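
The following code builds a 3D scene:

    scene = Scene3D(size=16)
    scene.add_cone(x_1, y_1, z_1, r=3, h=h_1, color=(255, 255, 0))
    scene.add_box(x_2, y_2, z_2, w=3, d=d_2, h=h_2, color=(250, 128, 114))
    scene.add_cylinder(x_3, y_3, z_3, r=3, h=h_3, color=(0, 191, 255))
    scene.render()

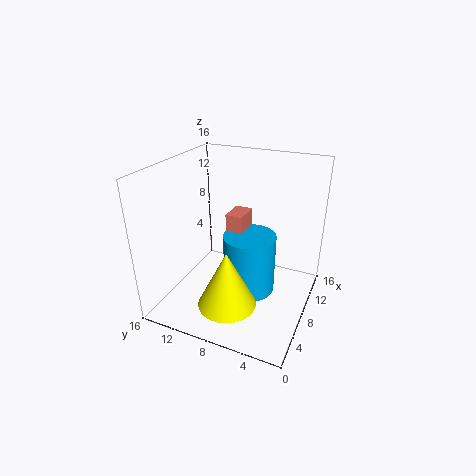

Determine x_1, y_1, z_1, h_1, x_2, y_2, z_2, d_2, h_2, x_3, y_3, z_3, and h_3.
x_1 = 3
y_1 = 7
z_1 = 3
h_1 = 6
x_2 = 9
y_2 = 8
z_2 = 6
d_2 = 2
h_2 = 4
x_3 = 9
y_3 = 7
z_3 = 1
h_3 = 7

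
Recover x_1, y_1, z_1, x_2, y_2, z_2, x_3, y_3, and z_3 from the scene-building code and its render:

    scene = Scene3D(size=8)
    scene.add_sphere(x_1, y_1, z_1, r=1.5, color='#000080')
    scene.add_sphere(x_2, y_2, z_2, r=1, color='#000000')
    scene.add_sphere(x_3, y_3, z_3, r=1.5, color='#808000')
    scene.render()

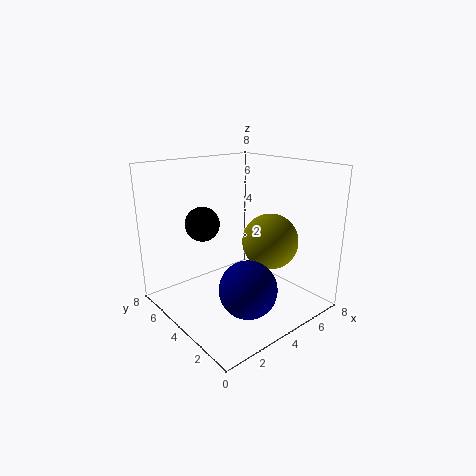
x_1 = 3
y_1 = 2
z_1 = 2
x_2 = 3
y_2 = 6
z_2 = 4.5
x_3 = 5
y_3 = 2.5
z_3 = 4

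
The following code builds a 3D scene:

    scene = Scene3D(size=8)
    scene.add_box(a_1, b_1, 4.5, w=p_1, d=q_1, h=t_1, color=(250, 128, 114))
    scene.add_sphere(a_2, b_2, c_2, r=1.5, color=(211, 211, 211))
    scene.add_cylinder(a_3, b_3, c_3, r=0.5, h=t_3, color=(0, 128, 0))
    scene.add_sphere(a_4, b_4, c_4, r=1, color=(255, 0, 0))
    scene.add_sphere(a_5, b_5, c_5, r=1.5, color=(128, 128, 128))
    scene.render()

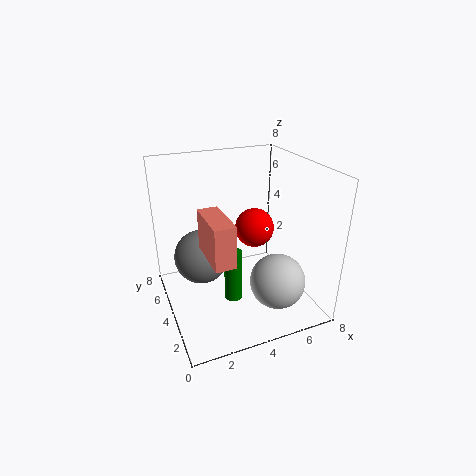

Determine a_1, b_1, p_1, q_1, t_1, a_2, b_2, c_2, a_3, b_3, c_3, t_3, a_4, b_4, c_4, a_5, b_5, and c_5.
a_1 = 1.5; b_1 = 0.5; p_1 = 1; q_1 = 2.5; t_1 = 2; a_2 = 5.5; b_2 = 2; c_2 = 2; a_3 = 3.5; b_3 = 3.5; c_3 = 0.5; t_3 = 3; a_4 = 4.5; b_4 = 3; c_4 = 5; a_5 = 2; b_5 = 4.5; c_5 = 3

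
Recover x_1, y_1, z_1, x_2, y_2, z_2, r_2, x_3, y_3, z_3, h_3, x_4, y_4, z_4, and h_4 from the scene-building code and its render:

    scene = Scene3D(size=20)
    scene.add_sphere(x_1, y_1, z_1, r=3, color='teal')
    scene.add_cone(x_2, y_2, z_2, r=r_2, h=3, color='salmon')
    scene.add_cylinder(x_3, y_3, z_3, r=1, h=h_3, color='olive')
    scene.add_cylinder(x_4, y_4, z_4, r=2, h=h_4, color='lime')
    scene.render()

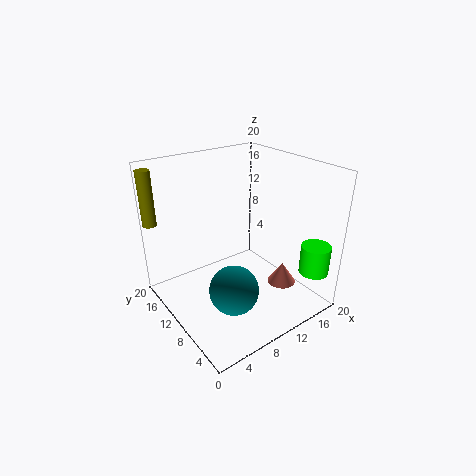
x_1 = 5; y_1 = 4; z_1 = 7; x_2 = 15; y_2 = 6; z_2 = 3; r_2 = 2; x_3 = 1; y_3 = 19; z_3 = 11; h_3 = 8; x_4 = 17; y_4 = 2; z_4 = 6; h_4 = 4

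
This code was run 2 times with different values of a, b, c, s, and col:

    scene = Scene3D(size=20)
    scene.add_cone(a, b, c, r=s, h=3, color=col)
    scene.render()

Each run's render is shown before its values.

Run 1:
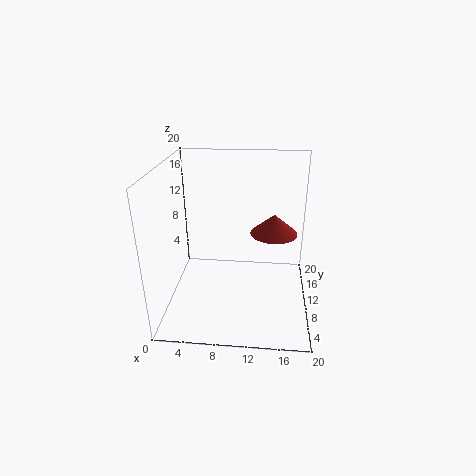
a = 15; b = 14; c = 9; s = 3.5; col = 'brown'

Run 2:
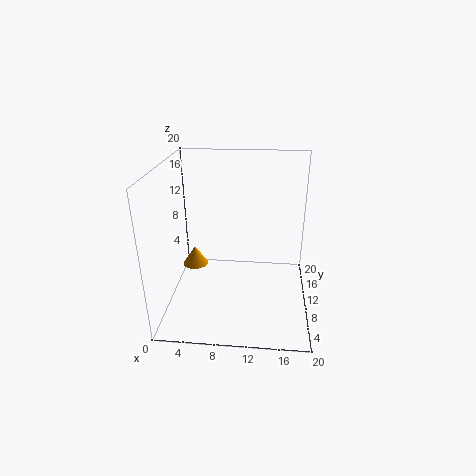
a = 2.5; b = 15; c = 2.5; s = 2; col = 'orange'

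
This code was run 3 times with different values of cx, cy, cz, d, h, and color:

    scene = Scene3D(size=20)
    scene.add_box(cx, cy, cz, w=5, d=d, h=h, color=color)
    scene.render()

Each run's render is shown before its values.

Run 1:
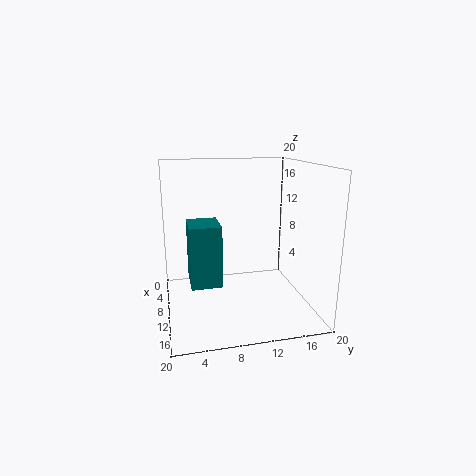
cx = 9.5; cy = 3; cz = 5; d = 4; h = 8; color = 'teal'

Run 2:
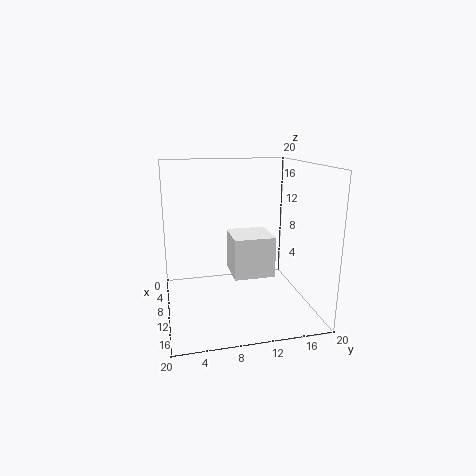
cx = 12; cy = 8; cz = 7; d = 5; h = 5; color = 'white'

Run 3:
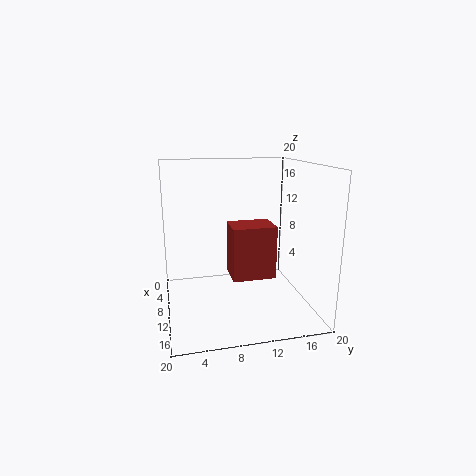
cx = 4.5; cy = 9.5; cz = 3; d = 6.5; h = 8; color = 'brown'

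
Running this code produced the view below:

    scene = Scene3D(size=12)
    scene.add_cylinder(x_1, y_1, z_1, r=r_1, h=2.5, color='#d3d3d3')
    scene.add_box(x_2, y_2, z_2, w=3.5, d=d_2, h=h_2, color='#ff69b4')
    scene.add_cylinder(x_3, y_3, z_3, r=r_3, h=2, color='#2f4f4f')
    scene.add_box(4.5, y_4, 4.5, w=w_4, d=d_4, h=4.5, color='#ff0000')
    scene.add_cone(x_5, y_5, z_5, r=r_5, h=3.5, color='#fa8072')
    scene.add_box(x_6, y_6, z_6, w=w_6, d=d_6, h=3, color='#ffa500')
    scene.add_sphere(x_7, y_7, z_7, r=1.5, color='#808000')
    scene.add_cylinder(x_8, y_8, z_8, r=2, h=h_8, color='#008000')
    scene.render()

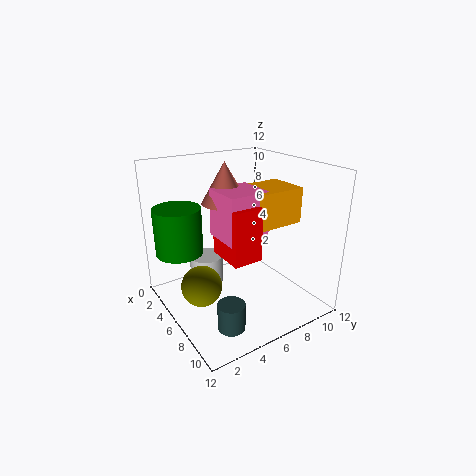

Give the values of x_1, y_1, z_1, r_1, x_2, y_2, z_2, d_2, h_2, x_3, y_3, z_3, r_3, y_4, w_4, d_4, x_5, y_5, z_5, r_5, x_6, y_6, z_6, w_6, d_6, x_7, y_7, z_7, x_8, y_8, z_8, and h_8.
x_1 = 3; y_1 = 4.5; z_1 = 1; r_1 = 1.5; x_2 = 4; y_2 = 4.5; z_2 = 6; d_2 = 3.5; h_2 = 4; x_3 = 10.5; y_3 = 2.5; z_3 = 1.5; r_3 = 1; y_4 = 4.5; w_4 = 3.5; d_4 = 2.5; x_5 = 4; y_5 = 6; z_5 = 8.5; r_5 = 2; x_6 = 4.5; y_6 = 7; z_6 = 7; w_6 = 3.5; d_6 = 4; x_7 = 8; y_7 = 1.5; z_7 = 4; x_8 = 3; y_8 = 2; z_8 = 4.5; h_8 = 4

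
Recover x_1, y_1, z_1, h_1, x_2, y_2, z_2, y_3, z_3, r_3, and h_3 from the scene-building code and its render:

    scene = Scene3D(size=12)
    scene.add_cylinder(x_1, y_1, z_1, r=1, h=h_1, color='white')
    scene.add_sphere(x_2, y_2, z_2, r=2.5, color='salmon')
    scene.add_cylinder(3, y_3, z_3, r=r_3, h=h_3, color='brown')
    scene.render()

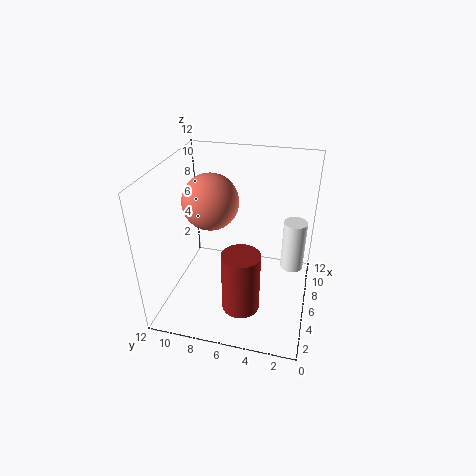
x_1 = 8; y_1 = 1.5; z_1 = 2.5; h_1 = 4.5; x_2 = 8; y_2 = 9; z_2 = 8; y_3 = 5; z_3 = 1.5; r_3 = 1.5; h_3 = 5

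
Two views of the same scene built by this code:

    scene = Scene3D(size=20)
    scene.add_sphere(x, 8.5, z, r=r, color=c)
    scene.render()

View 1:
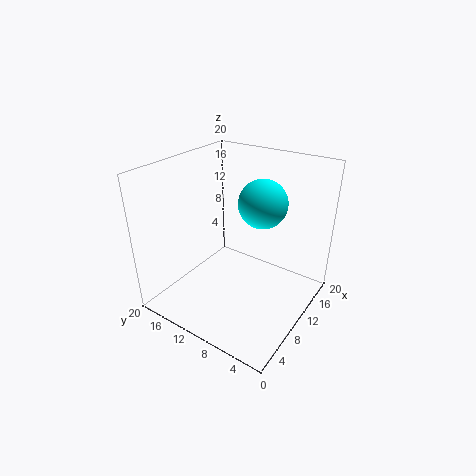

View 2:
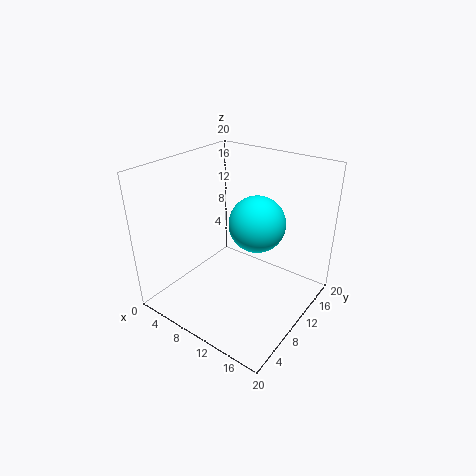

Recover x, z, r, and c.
x = 14; z = 14; r = 3.5; c = 'cyan'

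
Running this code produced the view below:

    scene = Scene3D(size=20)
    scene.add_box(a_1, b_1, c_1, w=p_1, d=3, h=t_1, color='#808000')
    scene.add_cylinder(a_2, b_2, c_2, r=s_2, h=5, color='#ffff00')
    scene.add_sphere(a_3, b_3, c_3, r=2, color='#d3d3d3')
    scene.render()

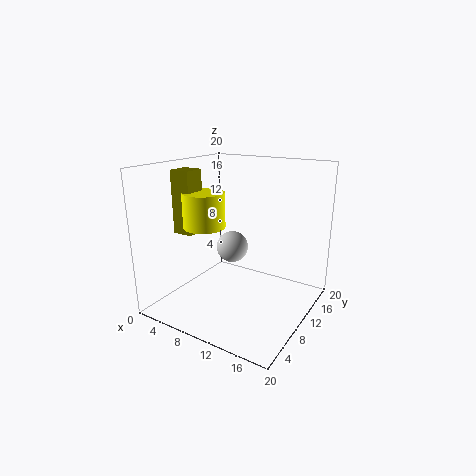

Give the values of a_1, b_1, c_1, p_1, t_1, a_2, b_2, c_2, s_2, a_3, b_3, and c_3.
a_1 = 1
b_1 = 7
c_1 = 10
p_1 = 3
t_1 = 9
a_2 = 5
b_2 = 9
c_2 = 11
s_2 = 3
a_3 = 11
b_3 = 7
c_3 = 10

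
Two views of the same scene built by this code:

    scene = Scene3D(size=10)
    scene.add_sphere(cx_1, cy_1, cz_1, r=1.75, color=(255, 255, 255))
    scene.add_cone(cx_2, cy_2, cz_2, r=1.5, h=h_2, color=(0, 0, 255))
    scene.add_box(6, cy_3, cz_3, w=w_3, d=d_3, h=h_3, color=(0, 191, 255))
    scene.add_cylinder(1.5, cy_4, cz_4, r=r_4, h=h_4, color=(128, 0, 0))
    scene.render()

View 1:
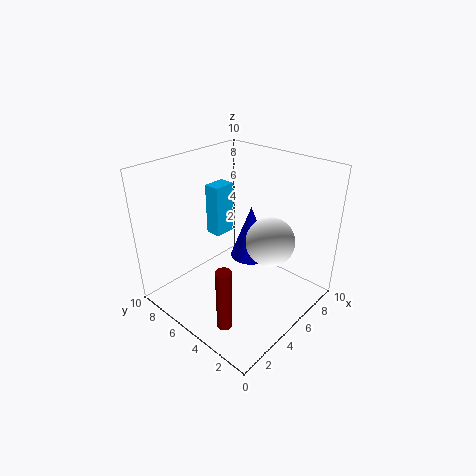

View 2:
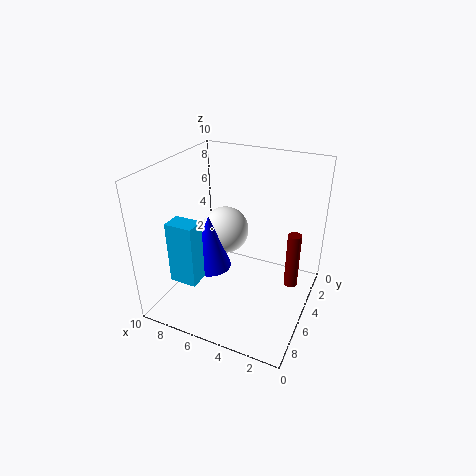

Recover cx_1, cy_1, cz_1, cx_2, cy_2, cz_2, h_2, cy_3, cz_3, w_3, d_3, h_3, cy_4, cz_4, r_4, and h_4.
cx_1 = 6.75, cy_1 = 3.5, cz_1 = 4.5, cx_2 = 7, cy_2 = 5.5, cz_2 = 2.5, h_2 = 4, cy_3 = 8, cz_3 = 3.5, w_3 = 1.75, d_3 = 1.25, h_3 = 4, cy_4 = 3, cz_4 = 0.75, r_4 = 0.5, h_4 = 4.25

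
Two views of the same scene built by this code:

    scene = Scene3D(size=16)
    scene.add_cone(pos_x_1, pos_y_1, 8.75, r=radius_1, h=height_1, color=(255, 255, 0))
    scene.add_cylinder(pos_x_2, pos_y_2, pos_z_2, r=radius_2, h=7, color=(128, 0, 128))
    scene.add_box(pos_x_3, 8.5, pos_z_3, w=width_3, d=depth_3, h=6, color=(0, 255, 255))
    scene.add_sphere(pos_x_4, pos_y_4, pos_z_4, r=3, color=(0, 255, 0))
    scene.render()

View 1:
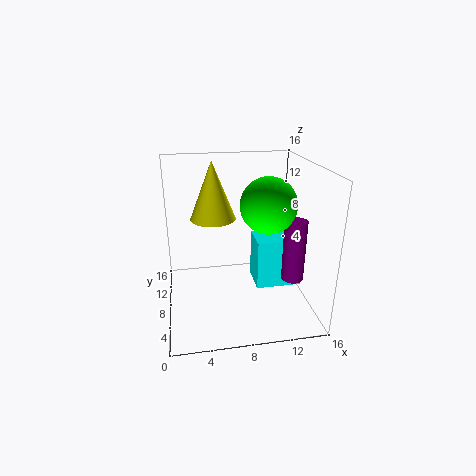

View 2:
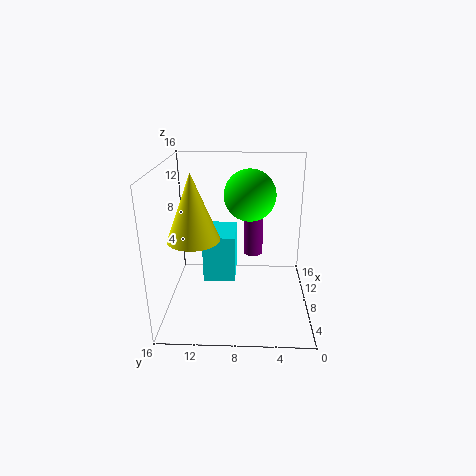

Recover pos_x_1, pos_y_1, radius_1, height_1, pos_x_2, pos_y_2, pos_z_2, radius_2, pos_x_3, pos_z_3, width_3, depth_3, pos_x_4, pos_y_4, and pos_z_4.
pos_x_1 = 5.75
pos_y_1 = 12.5
radius_1 = 2.75
height_1 = 7
pos_x_2 = 14
pos_y_2 = 6.25
pos_z_2 = 3.25
radius_2 = 1.25
pos_x_3 = 10.5
pos_z_3 = 0.75
width_3 = 5.5
depth_3 = 4
pos_x_4 = 11
pos_y_4 = 6.75
pos_z_4 = 12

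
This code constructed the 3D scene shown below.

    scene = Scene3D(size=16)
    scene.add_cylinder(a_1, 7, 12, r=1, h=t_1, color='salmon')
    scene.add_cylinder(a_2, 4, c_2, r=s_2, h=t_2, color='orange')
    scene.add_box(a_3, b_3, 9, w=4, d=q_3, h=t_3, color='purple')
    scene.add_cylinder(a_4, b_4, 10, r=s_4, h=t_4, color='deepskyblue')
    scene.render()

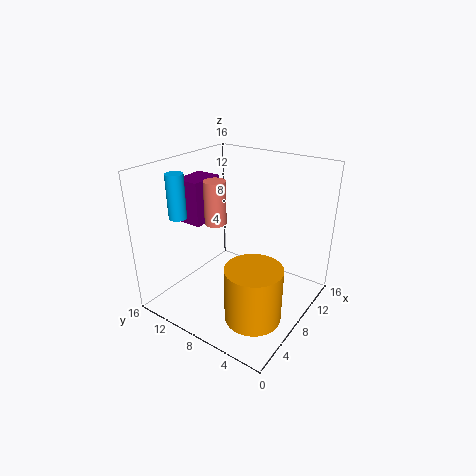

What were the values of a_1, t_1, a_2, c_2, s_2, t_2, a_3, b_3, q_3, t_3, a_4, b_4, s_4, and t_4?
a_1 = 3, t_1 = 4, a_2 = 5, c_2 = 1, s_2 = 3, t_2 = 6, a_3 = 6, b_3 = 12, q_3 = 3, t_3 = 5, a_4 = 5, b_4 = 14, s_4 = 1, t_4 = 5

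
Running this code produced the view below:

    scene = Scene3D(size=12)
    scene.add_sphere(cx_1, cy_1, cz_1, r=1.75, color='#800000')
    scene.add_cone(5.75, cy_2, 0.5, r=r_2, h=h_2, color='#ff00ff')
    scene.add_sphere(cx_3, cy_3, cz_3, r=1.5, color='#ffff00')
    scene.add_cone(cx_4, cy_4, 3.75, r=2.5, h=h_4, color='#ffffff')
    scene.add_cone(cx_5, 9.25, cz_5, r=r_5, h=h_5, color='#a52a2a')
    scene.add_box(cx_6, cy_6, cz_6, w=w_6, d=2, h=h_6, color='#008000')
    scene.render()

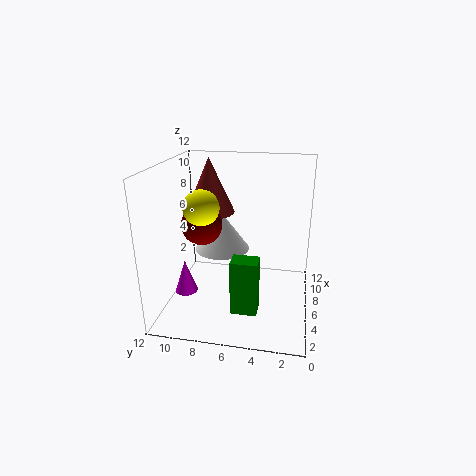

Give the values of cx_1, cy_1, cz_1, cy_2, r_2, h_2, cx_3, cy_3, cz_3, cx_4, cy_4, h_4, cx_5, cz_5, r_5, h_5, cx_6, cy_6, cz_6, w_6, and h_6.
cx_1 = 6.5, cy_1 = 9.25, cz_1 = 6.75, cy_2 = 10.75, r_2 = 1, h_2 = 3, cx_3 = 5.75, cy_3 = 9, cz_3 = 8.5, cx_4 = 8.5, cy_4 = 8, h_4 = 3.5, cx_5 = 9.25, cz_5 = 7, r_5 = 2.25, h_5 = 5, cx_6 = 1.5, cy_6 = 3.75, cz_6 = 1.75, w_6 = 1.5, h_6 = 4.25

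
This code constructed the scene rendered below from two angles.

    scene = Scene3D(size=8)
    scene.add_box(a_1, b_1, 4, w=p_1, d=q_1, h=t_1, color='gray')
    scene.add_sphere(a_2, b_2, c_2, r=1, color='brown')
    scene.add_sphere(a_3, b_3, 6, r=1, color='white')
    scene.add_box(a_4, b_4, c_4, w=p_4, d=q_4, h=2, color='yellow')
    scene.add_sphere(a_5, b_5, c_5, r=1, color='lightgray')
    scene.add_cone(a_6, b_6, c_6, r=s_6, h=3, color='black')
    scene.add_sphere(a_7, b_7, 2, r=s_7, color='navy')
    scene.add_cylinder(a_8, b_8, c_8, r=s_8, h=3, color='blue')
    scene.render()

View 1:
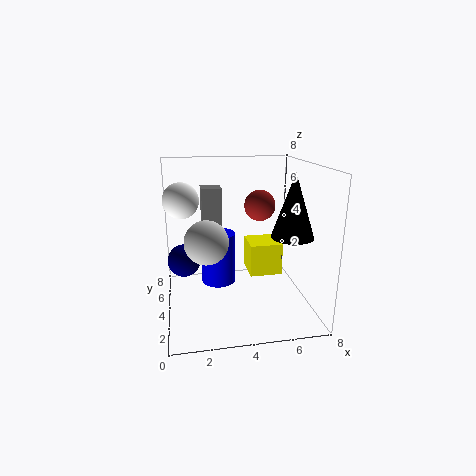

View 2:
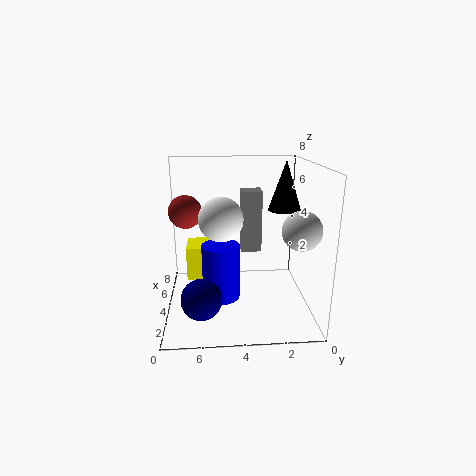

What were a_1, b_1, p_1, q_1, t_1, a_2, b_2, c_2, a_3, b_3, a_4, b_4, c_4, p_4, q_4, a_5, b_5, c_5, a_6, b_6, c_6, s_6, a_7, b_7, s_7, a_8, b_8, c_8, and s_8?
a_1 = 2; b_1 = 3; p_1 = 1; q_1 = 1; t_1 = 3; a_2 = 6; b_2 = 7; c_2 = 5; a_3 = 1; b_3 = 5; a_4 = 5; b_4 = 5; c_4 = 1; p_4 = 2; q_4 = 2; a_5 = 2; b_5 = 1; c_5 = 5; a_6 = 6; b_6 = 1; c_6 = 5; s_6 = 1; a_7 = 1; b_7 = 6; s_7 = 1; a_8 = 3; b_8 = 5; c_8 = 1; s_8 = 1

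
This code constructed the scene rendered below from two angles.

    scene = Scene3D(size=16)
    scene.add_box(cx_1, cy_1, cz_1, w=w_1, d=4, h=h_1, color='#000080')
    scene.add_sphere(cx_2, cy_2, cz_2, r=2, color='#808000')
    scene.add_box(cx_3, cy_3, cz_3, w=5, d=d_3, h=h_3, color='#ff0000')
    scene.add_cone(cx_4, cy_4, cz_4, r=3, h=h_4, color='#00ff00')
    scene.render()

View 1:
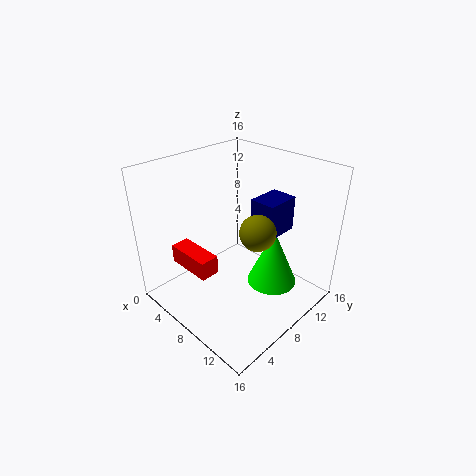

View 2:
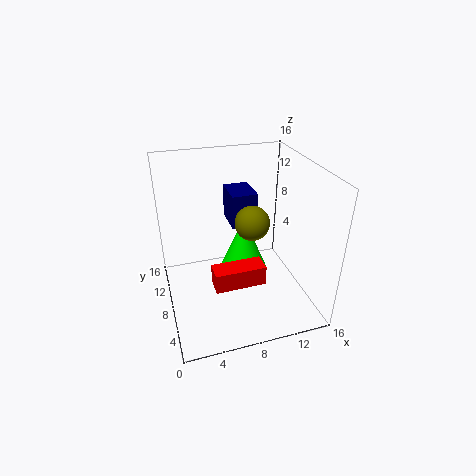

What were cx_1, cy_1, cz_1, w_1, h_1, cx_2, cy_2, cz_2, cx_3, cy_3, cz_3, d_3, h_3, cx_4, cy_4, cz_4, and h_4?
cx_1 = 8, cy_1 = 10, cz_1 = 8, w_1 = 3, h_1 = 4, cx_2 = 10, cy_2 = 9, cz_2 = 9, cx_3 = 4, cy_3 = 2, cz_3 = 6, d_3 = 2, h_3 = 2, cx_4 = 10, cy_4 = 12, cz_4 = 1, h_4 = 7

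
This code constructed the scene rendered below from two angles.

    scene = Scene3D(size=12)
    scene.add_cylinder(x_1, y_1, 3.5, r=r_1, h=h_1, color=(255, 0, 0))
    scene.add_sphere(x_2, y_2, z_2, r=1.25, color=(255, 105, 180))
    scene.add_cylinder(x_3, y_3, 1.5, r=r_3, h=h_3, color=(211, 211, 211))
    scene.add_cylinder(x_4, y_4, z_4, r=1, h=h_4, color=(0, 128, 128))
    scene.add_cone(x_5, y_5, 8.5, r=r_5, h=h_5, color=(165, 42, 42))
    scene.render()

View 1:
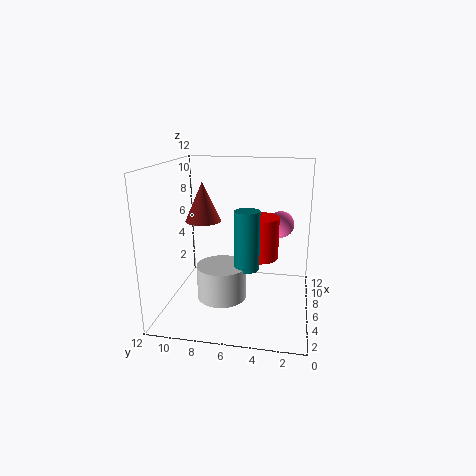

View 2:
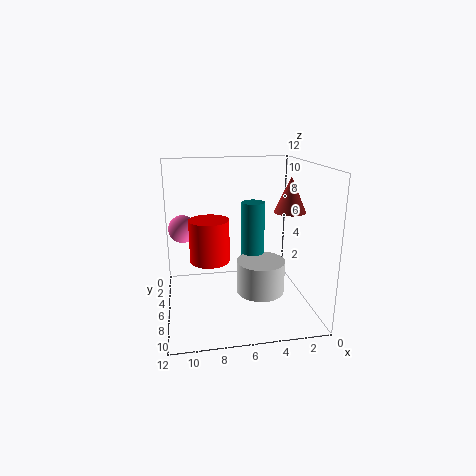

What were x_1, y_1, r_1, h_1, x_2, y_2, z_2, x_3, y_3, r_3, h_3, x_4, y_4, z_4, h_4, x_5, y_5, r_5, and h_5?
x_1 = 8.25
y_1 = 4.5
r_1 = 1.75
h_1 = 3.75
x_2 = 10.5
y_2 = 2.75
z_2 = 6
x_3 = 4.25
y_3 = 7
r_3 = 2
h_3 = 2.75
x_4 = 4.5
y_4 = 5
z_4 = 4
h_4 = 4.75
x_5 = 2.25
y_5 = 7.75
r_5 = 1.25
h_5 = 2.75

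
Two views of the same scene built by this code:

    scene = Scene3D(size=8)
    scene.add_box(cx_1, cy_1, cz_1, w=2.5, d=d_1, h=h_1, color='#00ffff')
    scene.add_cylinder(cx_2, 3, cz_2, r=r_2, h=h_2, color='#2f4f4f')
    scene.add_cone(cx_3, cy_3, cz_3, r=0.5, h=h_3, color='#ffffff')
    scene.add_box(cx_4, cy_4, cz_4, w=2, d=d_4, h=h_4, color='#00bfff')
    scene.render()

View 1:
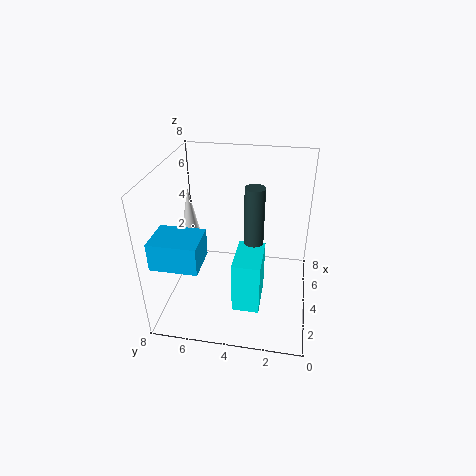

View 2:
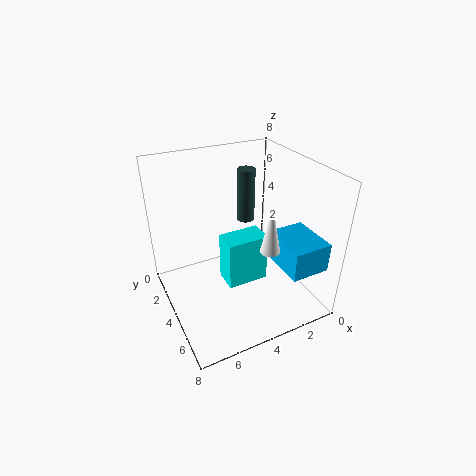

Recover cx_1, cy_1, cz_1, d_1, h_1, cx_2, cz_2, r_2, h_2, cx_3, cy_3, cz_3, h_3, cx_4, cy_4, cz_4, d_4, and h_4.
cx_1 = 2; cy_1 = 2.5; cz_1 = 0.5; d_1 = 1.5; h_1 = 3; cx_2 = 3; cz_2 = 4.5; r_2 = 0.5; h_2 = 3; cx_3 = 3.5; cy_3 = 6.5; cz_3 = 4.5; h_3 = 2.5; cx_4 = 1; cy_4 = 5.5; cz_4 = 3.5; d_4 = 2.5; h_4 = 1.5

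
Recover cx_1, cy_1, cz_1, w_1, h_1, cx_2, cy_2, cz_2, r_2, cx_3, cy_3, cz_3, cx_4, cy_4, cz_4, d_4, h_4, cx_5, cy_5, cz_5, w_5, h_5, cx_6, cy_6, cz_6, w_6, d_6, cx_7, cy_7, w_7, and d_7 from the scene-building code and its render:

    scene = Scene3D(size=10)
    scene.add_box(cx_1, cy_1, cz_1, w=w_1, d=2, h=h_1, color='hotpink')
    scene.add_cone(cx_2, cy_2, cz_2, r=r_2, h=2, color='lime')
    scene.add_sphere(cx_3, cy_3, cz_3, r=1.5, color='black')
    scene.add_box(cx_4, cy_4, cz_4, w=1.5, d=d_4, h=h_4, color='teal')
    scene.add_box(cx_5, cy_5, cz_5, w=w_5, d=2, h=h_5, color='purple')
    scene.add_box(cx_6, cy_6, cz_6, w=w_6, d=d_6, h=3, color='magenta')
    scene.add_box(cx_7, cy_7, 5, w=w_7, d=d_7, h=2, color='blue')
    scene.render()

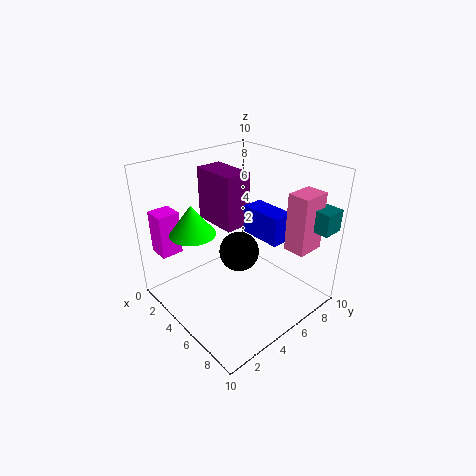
cx_1 = 7.5, cy_1 = 7, cz_1 = 4.5, w_1 = 1.5, h_1 = 4, cx_2 = 4, cy_2 = 2, cz_2 = 6, r_2 = 1.5, cx_3 = 4, cy_3 = 6, cz_3 = 3, cx_4 = 8.5, cy_4 = 8, cz_4 = 6, d_4 = 1.5, h_4 = 1.5, cx_5 = 0.5, cy_5 = 5, cz_5 = 5, w_5 = 3.5, h_5 = 4, cx_6 = 1, cy_6 = 0.5, cz_6 = 4, w_6 = 1.5, d_6 = 1.5, cx_7 = 4.5, cy_7 = 6, w_7 = 3, d_7 = 1.5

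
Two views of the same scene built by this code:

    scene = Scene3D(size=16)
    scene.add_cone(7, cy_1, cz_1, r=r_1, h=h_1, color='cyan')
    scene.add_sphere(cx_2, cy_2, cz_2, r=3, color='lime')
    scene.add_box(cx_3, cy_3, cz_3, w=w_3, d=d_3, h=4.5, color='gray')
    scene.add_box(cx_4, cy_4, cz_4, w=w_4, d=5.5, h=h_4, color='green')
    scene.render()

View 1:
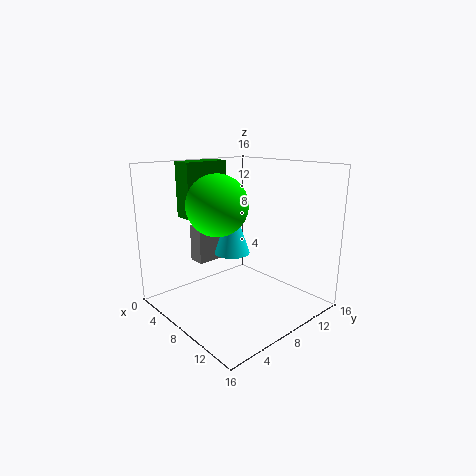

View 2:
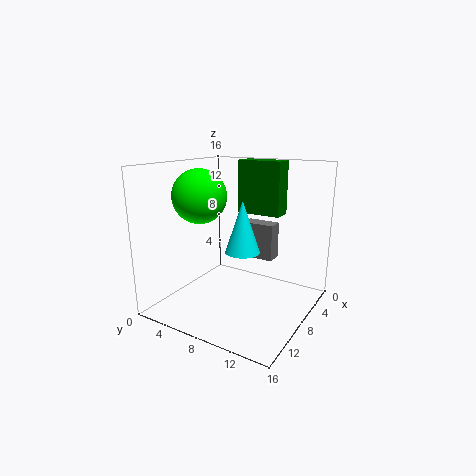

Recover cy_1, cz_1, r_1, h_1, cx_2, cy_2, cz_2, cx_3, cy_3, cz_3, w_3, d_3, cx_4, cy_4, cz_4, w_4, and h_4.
cy_1 = 8
cz_1 = 6
r_1 = 2
h_1 = 6
cx_2 = 9.5
cy_2 = 4
cz_2 = 12.5
cx_3 = 1.5
cy_3 = 6
cz_3 = 4
w_3 = 2
d_3 = 4
cx_4 = 0.5
cy_4 = 5
cz_4 = 9.5
w_4 = 2.5
h_4 = 6.5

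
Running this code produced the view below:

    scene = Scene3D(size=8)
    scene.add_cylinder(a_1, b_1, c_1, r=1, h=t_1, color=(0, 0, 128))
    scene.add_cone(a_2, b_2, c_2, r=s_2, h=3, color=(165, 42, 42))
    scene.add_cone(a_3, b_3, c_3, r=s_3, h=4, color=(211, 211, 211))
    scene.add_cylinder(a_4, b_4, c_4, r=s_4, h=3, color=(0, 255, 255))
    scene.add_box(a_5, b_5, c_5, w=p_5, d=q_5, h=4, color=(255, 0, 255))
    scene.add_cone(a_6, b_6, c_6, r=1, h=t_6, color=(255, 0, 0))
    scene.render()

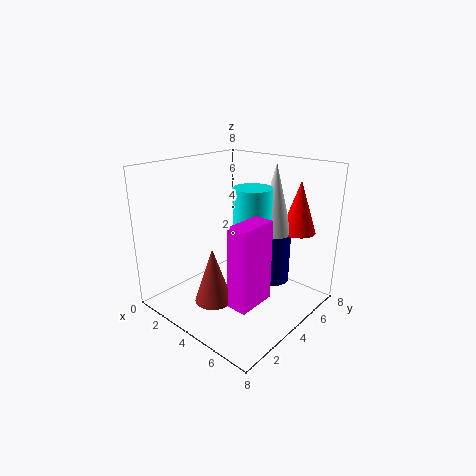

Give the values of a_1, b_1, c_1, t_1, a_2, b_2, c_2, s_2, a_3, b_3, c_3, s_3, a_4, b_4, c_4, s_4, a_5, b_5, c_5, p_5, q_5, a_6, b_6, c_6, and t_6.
a_1 = 5
b_1 = 6
c_1 = 1
t_1 = 3
a_2 = 4
b_2 = 2
c_2 = 1
s_2 = 1
a_3 = 5
b_3 = 6
c_3 = 4
s_3 = 1
a_4 = 5
b_4 = 4
c_4 = 4
s_4 = 1
a_5 = 6
b_5 = 1
c_5 = 2
p_5 = 1
q_5 = 2
a_6 = 6
b_6 = 7
c_6 = 4
t_6 = 3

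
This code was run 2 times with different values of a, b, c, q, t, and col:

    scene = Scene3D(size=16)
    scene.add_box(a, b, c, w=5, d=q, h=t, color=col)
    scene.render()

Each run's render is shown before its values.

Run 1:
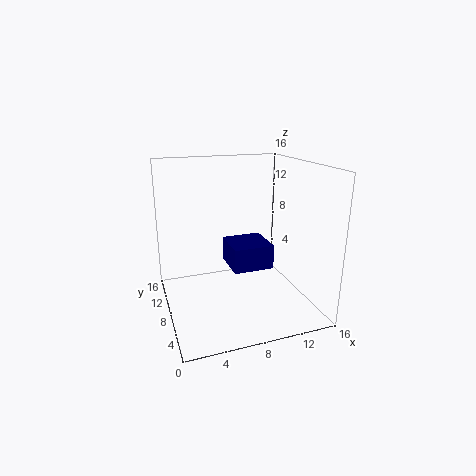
a = 8; b = 9; c = 3; q = 5; t = 3; col = 'navy'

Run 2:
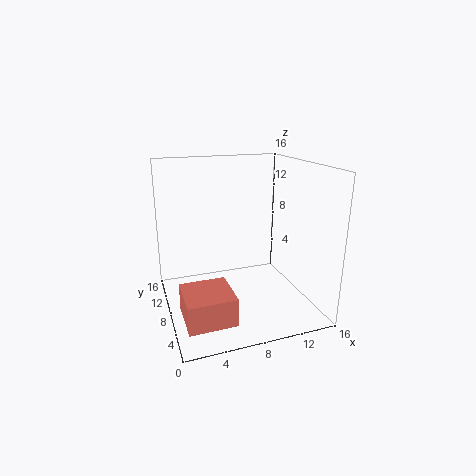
a = 1; b = 2; c = 1; q = 5; t = 3; col = 'salmon'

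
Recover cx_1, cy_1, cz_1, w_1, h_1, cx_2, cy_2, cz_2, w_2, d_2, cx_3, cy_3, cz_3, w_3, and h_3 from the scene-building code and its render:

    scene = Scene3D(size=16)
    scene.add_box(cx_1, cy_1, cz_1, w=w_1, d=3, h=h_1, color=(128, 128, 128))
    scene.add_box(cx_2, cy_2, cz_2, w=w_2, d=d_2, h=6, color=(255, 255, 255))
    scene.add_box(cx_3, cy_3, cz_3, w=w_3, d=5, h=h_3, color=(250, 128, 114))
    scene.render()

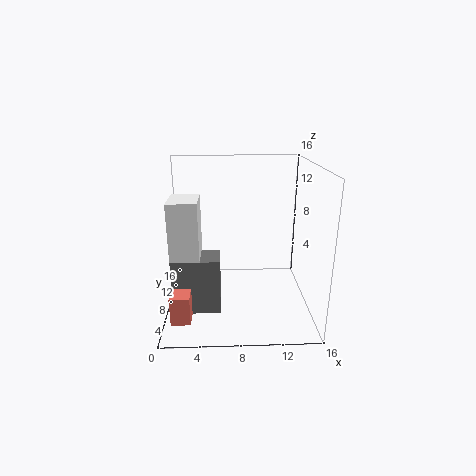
cx_1 = 1; cy_1 = 4; cz_1 = 1; w_1 = 5; h_1 = 6; cx_2 = 1; cy_2 = 4; cz_2 = 7; w_2 = 3; d_2 = 4; cx_3 = 1; cy_3 = 2; cz_3 = 1; w_3 = 2; h_3 = 3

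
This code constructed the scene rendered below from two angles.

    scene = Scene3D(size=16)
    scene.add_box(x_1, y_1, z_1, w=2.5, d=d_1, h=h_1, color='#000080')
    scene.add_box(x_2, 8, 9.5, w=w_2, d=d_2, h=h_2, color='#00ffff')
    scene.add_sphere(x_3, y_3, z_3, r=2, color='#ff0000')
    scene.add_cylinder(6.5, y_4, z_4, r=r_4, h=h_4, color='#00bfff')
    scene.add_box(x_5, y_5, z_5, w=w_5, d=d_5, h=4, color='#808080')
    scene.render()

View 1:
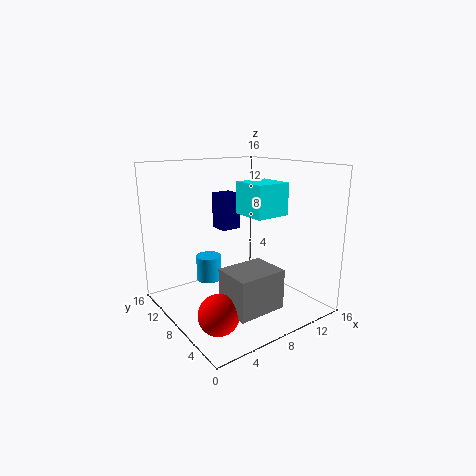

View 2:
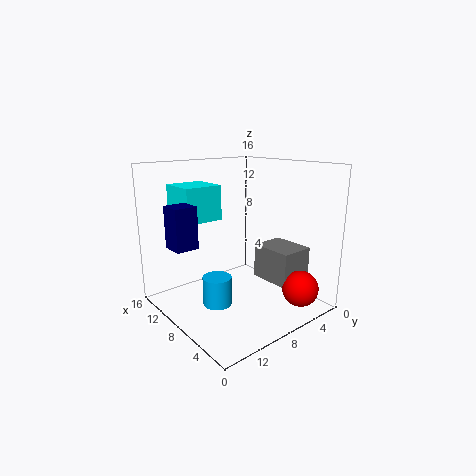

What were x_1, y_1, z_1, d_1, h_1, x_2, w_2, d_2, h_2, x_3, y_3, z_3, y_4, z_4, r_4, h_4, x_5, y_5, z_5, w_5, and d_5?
x_1 = 9; y_1 = 12.5; z_1 = 7.5; d_1 = 2.5; h_1 = 4.5; x_2 = 11; w_2 = 4.5; d_2 = 4.5; h_2 = 4; x_3 = 2.5; y_3 = 3.5; z_3 = 2.5; y_4 = 12; z_4 = 2; r_4 = 1.5; h_4 = 3; x_5 = 3.5; y_5 = 1; z_5 = 2.5; w_5 = 5; d_5 = 4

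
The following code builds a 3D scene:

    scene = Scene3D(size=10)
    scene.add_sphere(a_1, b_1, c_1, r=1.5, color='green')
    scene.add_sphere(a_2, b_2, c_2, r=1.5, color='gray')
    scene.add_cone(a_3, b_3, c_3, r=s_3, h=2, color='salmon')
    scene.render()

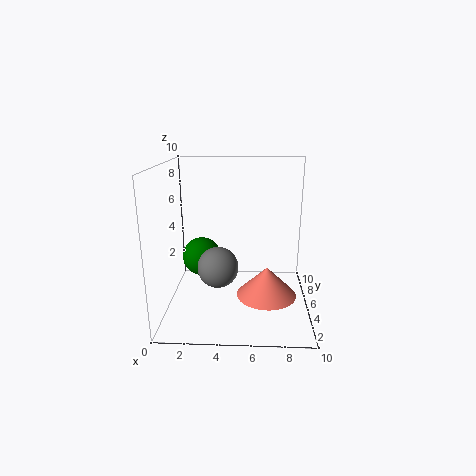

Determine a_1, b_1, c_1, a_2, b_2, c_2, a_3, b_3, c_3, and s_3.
a_1 = 2; b_1 = 7.5; c_1 = 2.5; a_2 = 3.5; b_2 = 5.5; c_2 = 2.5; a_3 = 7; b_3 = 3.5; c_3 = 1.5; s_3 = 2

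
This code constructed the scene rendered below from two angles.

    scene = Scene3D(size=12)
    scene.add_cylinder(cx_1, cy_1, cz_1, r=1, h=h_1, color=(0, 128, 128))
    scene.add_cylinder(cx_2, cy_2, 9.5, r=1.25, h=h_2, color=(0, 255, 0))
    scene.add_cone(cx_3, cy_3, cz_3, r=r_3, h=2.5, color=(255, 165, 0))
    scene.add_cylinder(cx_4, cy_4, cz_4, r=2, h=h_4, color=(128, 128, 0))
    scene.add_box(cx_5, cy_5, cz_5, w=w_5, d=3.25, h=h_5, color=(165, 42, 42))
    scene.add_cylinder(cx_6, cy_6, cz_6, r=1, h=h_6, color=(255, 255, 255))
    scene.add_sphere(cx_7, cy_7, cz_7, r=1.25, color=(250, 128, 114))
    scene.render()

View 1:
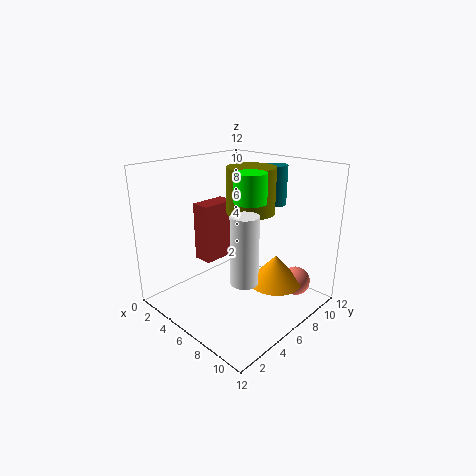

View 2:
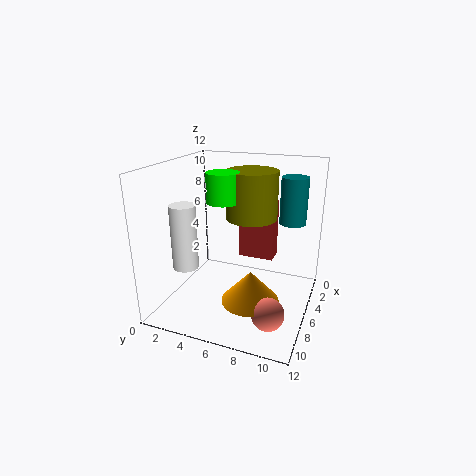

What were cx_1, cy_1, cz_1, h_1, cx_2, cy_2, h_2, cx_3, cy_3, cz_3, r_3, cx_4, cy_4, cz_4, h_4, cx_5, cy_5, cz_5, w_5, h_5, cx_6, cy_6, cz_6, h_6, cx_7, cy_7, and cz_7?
cx_1 = 6.25
cy_1 = 10.5
cz_1 = 8
h_1 = 3.5
cx_2 = 7.75
cy_2 = 5.5
h_2 = 2.25
cx_3 = 8.5
cy_3 = 8
cz_3 = 2
r_3 = 2.25
cx_4 = 6.25
cy_4 = 7.25
cz_4 = 8
h_4 = 3.75
cx_5 = 1.5
cy_5 = 5
cz_5 = 3
w_5 = 1.75
h_5 = 5.25
cx_6 = 9.5
cy_6 = 3
cz_6 = 4.5
h_6 = 5
cx_7 = 9.5
cy_7 = 9.75
cz_7 = 1.75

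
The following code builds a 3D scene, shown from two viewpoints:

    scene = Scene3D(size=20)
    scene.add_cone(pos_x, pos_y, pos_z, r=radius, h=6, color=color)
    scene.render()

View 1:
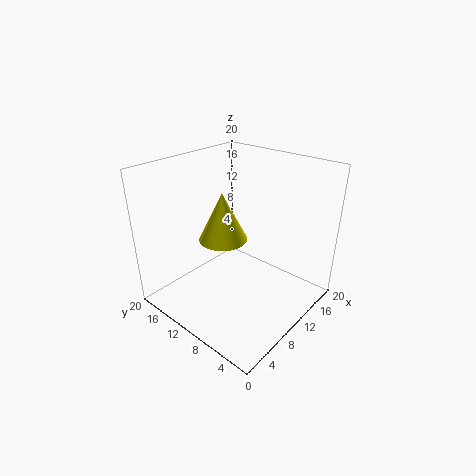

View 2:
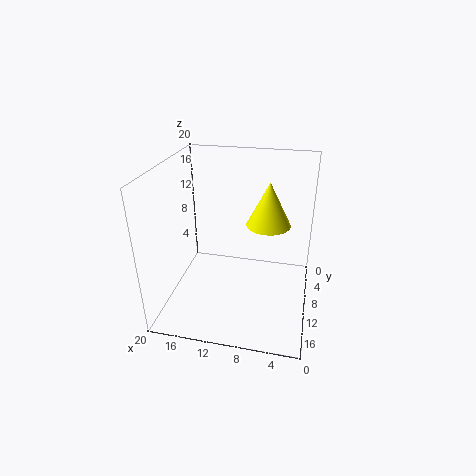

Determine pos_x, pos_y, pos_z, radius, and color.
pos_x = 6
pos_y = 9
pos_z = 12
radius = 3
color = 'yellow'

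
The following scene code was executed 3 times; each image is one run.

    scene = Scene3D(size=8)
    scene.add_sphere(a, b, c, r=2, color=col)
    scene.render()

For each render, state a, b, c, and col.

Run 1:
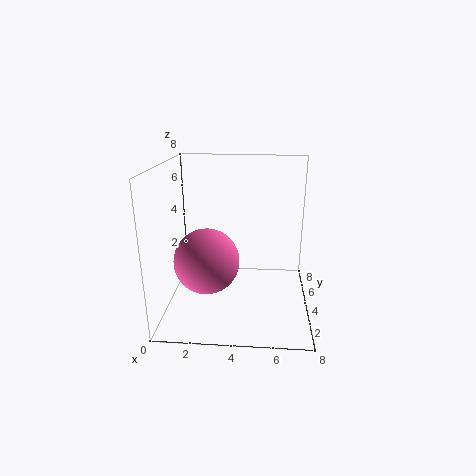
a = 2, b = 5, c = 2, col = 'hotpink'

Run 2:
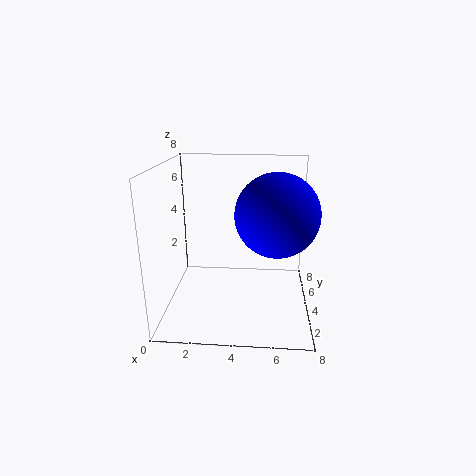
a = 6, b = 2, c = 6, col = 'blue'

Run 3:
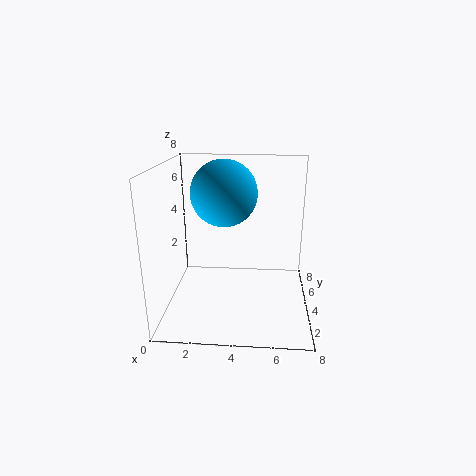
a = 3, b = 6, c = 6, col = 'deepskyblue'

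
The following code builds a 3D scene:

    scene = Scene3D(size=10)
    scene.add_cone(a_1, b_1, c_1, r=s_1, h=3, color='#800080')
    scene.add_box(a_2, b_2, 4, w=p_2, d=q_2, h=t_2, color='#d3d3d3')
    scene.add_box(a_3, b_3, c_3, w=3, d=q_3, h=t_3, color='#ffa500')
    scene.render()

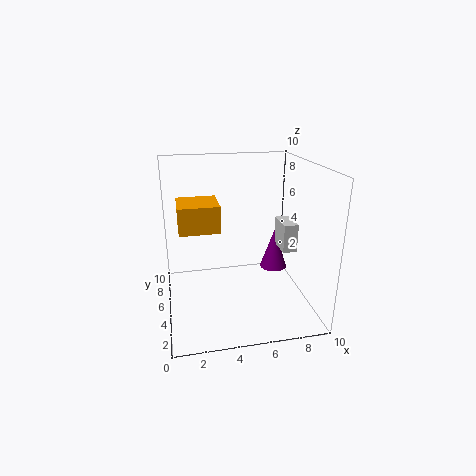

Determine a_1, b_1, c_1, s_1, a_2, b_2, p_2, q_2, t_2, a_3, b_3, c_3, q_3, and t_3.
a_1 = 8, b_1 = 6, c_1 = 2, s_1 = 1, a_2 = 8, b_2 = 4, p_2 = 1, q_2 = 2, t_2 = 2, a_3 = 1, b_3 = 6, c_3 = 5, q_3 = 3, t_3 = 2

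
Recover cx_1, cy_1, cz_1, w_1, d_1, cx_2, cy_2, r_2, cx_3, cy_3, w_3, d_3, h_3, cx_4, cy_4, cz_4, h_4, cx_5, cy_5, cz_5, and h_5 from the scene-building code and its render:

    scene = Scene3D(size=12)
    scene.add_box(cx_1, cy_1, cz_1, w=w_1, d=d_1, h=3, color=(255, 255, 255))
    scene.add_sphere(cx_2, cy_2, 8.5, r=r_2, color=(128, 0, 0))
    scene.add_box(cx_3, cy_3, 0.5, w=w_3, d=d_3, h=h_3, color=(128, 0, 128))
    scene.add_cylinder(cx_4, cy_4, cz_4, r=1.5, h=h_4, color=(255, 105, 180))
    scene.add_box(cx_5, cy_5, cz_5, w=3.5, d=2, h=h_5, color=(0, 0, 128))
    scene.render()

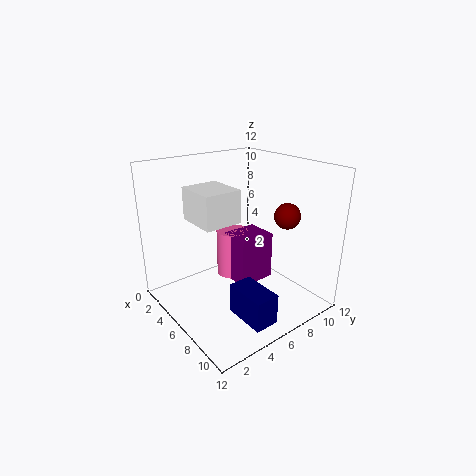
cx_1 = 0.5; cy_1 = 4; cz_1 = 6.5; w_1 = 4; d_1 = 3.5; cx_2 = 9.5; cy_2 = 8; r_2 = 1; cx_3 = 2.5; cy_3 = 7; w_3 = 3; d_3 = 3.5; h_3 = 4.5; cx_4 = 2.5; cy_4 = 8; cz_4 = 0.5; h_4 = 4.5; cx_5 = 7.5; cy_5 = 4; cz_5 = 0.5; h_5 = 2.5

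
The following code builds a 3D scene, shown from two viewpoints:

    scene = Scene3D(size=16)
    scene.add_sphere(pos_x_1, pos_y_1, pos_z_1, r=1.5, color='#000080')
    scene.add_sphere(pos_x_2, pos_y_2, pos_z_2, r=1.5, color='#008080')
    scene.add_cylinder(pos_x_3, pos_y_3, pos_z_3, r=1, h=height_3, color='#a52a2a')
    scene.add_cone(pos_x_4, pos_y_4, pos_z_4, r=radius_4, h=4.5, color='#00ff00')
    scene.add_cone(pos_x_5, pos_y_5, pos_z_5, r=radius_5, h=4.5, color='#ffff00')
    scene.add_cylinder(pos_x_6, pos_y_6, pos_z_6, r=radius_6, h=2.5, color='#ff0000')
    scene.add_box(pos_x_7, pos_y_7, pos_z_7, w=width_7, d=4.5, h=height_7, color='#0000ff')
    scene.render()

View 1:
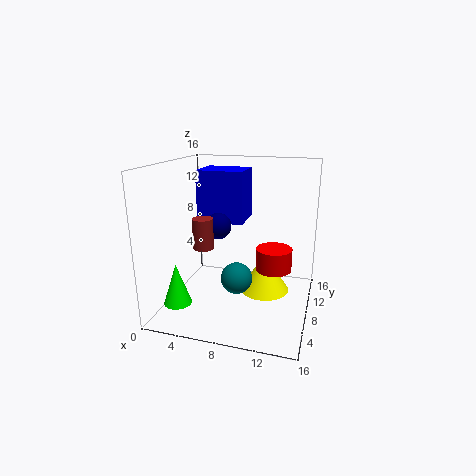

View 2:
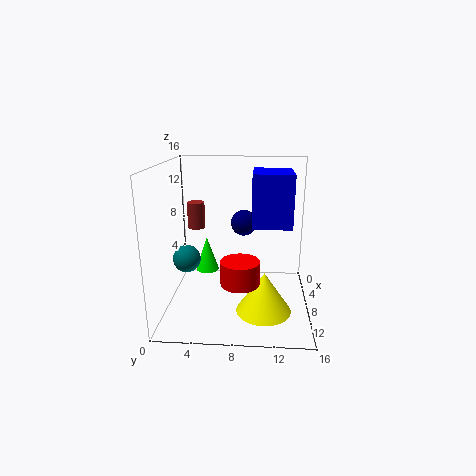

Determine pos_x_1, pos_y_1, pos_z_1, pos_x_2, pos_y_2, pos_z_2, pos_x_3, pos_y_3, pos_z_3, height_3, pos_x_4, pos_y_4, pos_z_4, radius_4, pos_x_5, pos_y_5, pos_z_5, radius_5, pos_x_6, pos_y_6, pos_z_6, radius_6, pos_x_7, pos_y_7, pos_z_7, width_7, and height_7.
pos_x_1 = 5.5; pos_y_1 = 8.5; pos_z_1 = 9; pos_x_2 = 9.5; pos_y_2 = 2.5; pos_z_2 = 6; pos_x_3 = 6; pos_y_3 = 3; pos_z_3 = 8.5; height_3 = 3; pos_x_4 = 2.5; pos_y_4 = 3.5; pos_z_4 = 1.5; radius_4 = 1.5; pos_x_5 = 10.5; pos_y_5 = 11; pos_z_5 = 0.5; radius_5 = 3; pos_x_6 = 12; pos_y_6 = 8.5; pos_z_6 = 4.5; radius_6 = 2; pos_x_7 = 2.5; pos_y_7 = 9.5; pos_z_7 = 9; width_7 = 5.5; height_7 = 6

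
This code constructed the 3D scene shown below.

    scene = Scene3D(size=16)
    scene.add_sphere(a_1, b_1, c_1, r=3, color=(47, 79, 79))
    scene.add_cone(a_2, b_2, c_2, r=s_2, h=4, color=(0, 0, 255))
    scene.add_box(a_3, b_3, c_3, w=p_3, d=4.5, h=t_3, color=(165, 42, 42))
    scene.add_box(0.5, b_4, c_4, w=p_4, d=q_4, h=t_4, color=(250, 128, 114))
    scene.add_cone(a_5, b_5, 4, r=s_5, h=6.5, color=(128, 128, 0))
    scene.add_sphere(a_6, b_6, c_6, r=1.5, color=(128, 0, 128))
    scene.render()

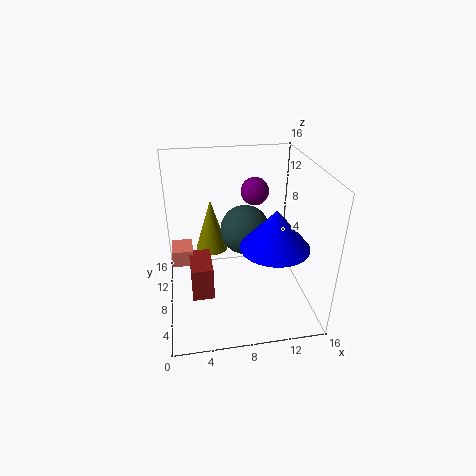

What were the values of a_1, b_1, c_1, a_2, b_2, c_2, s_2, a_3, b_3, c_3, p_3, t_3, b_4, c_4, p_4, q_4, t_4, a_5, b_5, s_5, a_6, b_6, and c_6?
a_1 = 9.5; b_1 = 11.5; c_1 = 7; a_2 = 11; b_2 = 4; c_2 = 9; s_2 = 3.5; a_3 = 2.5; b_3 = 6.5; c_3 = 1; p_3 = 2.5; t_3 = 4; b_4 = 10; c_4 = 3.5; p_4 = 2.5; q_4 = 3; t_4 = 2; a_5 = 5.5; b_5 = 13; s_5 = 2; a_6 = 10; b_6 = 9; c_6 = 13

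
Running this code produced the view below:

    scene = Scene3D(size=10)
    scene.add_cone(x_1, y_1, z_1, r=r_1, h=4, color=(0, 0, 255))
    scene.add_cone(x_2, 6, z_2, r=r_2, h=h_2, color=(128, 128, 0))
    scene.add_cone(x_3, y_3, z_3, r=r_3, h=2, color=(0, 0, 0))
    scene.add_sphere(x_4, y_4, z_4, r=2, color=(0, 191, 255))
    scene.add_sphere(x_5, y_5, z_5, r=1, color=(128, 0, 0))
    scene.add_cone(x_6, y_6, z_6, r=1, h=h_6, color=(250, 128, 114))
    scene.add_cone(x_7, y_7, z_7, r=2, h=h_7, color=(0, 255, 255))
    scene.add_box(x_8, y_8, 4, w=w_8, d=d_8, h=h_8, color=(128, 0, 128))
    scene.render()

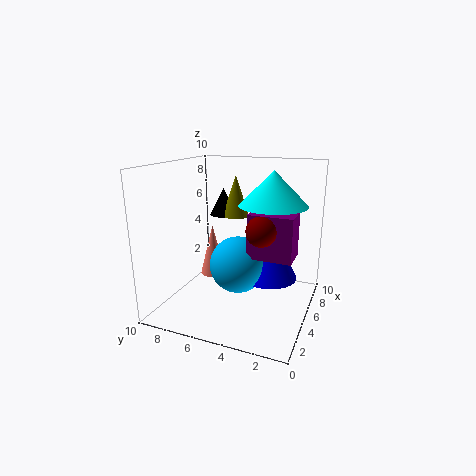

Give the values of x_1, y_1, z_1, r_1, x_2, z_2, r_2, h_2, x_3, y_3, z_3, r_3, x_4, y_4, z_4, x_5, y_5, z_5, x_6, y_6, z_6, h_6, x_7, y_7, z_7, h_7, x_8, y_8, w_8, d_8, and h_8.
x_1 = 6
y_1 = 3
z_1 = 2
r_1 = 2
x_2 = 7
z_2 = 6
r_2 = 1
h_2 = 3
x_3 = 7
y_3 = 7
z_3 = 6
r_3 = 1
x_4 = 5
y_4 = 5
z_4 = 3
x_5 = 4
y_5 = 3
z_5 = 6
x_6 = 7
y_6 = 8
z_6 = 1
h_6 = 4
x_7 = 3
y_7 = 2
z_7 = 8
h_7 = 2
x_8 = 4
y_8 = 1
w_8 = 2
d_8 = 3
h_8 = 3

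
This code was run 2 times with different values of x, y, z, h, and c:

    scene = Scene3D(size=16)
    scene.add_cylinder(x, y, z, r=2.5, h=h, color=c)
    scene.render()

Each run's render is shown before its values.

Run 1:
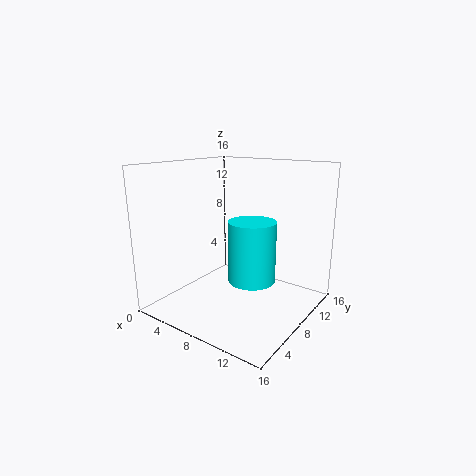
x = 10.5; y = 7; z = 4; h = 6.5; c = 'cyan'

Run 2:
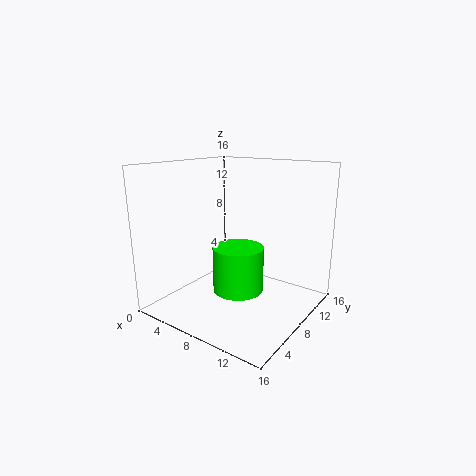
x = 10.5; y = 4.5; z = 4; h = 4.5; c = 'lime'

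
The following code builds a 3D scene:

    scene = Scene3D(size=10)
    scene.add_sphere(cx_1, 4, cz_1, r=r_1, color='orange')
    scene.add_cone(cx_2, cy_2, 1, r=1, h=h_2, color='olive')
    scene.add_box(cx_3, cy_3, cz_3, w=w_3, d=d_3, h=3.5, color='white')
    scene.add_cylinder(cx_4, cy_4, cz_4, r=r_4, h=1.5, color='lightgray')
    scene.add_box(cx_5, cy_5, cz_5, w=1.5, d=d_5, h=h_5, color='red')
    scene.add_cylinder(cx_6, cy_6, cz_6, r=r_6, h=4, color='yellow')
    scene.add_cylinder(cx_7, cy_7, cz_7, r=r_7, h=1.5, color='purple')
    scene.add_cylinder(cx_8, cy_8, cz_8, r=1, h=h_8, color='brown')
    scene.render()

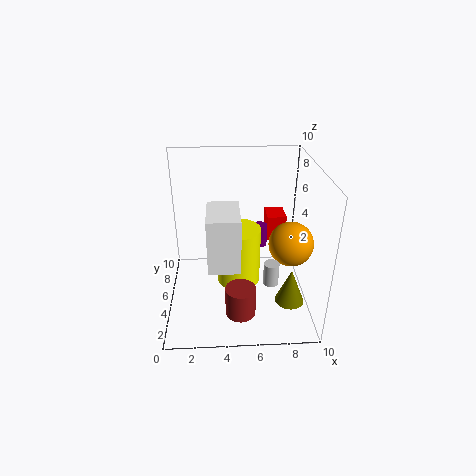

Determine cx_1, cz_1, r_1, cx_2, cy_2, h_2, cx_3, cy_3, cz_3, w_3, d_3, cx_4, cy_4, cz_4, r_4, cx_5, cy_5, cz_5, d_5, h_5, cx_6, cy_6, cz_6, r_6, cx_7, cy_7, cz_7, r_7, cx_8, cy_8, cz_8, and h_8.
cx_1 = 8.5
cz_1 = 5
r_1 = 1.5
cx_2 = 8.5
cy_2 = 3
h_2 = 2.5
cx_3 = 3
cy_3 = 1.5
cz_3 = 4.5
w_3 = 2
d_3 = 3
cx_4 = 7
cy_4 = 2.5
cz_4 = 3
r_4 = 0.5
cx_5 = 7.5
cy_5 = 8
cz_5 = 3
d_5 = 2
h_5 = 2
cx_6 = 5
cy_6 = 4.5
cz_6 = 2
r_6 = 1.5
cx_7 = 6.5
cy_7 = 5
cz_7 = 4.5
r_7 = 0.5
cx_8 = 5
cy_8 = 2
cz_8 = 1
h_8 = 2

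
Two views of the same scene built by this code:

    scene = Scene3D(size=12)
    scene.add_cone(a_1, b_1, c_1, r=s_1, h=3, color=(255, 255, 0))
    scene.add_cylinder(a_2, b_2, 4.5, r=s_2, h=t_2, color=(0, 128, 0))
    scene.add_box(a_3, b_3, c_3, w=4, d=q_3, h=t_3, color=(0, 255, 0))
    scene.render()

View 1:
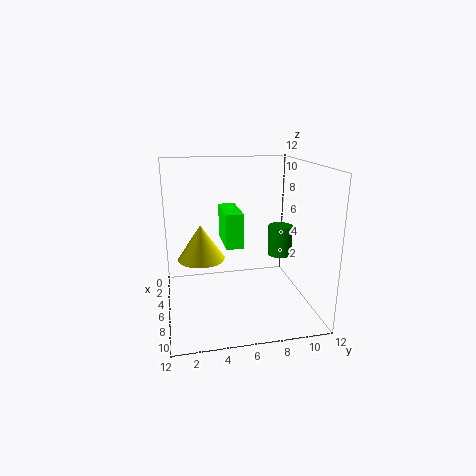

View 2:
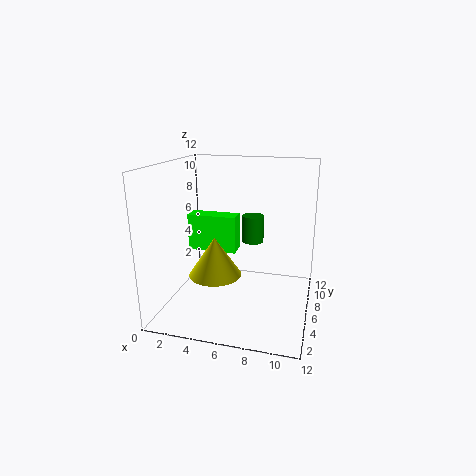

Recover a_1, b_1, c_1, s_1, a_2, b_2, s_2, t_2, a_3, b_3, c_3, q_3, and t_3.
a_1 = 5, b_1 = 3, c_1 = 4, s_1 = 2, a_2 = 6.5, b_2 = 9.5, s_2 = 1, t_2 = 2.5, a_3 = 2, b_3 = 5, c_3 = 5, q_3 = 1.5, t_3 = 3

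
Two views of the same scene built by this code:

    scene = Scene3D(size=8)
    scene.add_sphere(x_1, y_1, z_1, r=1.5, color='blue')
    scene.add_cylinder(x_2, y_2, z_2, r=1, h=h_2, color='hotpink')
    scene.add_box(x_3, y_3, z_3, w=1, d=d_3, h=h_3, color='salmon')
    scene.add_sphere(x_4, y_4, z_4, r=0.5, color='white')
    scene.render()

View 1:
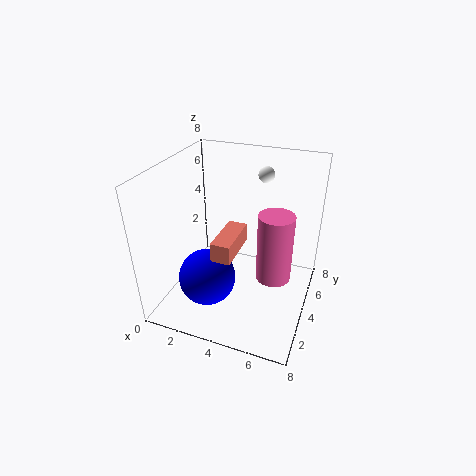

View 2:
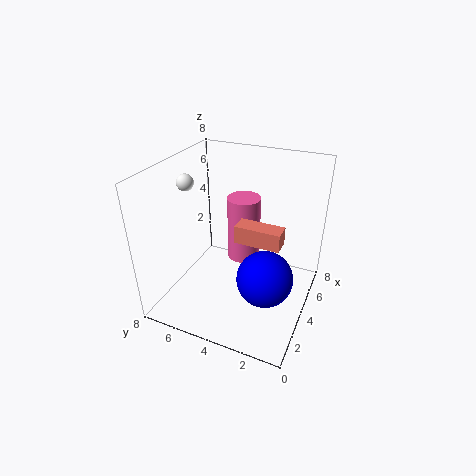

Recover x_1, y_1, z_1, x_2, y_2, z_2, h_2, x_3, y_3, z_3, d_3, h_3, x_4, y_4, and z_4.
x_1 = 3
y_1 = 2
z_1 = 2.5
x_2 = 6
y_2 = 4.5
z_2 = 1.5
h_2 = 4
x_3 = 3.5
y_3 = 1.5
z_3 = 4
d_3 = 2.5
h_3 = 1
x_4 = 4.5
y_4 = 7.5
z_4 = 6.5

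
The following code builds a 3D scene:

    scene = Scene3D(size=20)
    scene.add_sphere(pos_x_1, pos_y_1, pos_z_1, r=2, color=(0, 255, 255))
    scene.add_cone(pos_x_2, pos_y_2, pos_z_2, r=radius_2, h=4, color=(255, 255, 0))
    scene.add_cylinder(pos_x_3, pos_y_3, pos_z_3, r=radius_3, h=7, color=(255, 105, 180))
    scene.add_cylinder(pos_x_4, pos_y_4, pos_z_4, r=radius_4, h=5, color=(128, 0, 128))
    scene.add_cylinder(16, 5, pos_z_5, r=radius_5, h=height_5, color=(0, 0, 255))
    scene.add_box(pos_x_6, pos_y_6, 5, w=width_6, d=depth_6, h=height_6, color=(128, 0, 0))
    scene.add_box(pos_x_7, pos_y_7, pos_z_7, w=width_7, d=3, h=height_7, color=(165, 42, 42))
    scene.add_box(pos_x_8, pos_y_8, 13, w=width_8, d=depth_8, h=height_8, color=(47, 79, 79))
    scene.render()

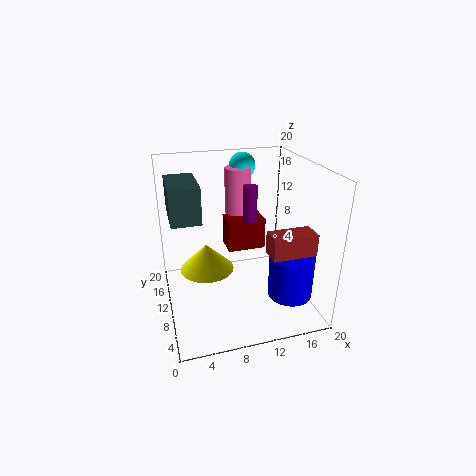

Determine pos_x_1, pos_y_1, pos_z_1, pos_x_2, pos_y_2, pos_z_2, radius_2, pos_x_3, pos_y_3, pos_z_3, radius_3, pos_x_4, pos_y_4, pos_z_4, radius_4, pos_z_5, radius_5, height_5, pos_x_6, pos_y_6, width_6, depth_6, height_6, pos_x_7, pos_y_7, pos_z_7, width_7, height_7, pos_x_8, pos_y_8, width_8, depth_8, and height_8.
pos_x_1 = 13; pos_y_1 = 18; pos_z_1 = 18; pos_x_2 = 6; pos_y_2 = 13; pos_z_2 = 4; radius_2 = 4; pos_x_3 = 12; pos_y_3 = 17; pos_z_3 = 11; radius_3 = 2; pos_x_4 = 12; pos_y_4 = 11; pos_z_4 = 12; radius_4 = 1; pos_z_5 = 3; radius_5 = 3; height_5 = 6; pos_x_6 = 10; pos_y_6 = 15; width_6 = 6; depth_6 = 4; height_6 = 5; pos_x_7 = 13; pos_y_7 = 4; pos_z_7 = 9; width_7 = 6; height_7 = 3; pos_x_8 = 1; pos_y_8 = 9; width_8 = 4; depth_8 = 7; height_8 = 5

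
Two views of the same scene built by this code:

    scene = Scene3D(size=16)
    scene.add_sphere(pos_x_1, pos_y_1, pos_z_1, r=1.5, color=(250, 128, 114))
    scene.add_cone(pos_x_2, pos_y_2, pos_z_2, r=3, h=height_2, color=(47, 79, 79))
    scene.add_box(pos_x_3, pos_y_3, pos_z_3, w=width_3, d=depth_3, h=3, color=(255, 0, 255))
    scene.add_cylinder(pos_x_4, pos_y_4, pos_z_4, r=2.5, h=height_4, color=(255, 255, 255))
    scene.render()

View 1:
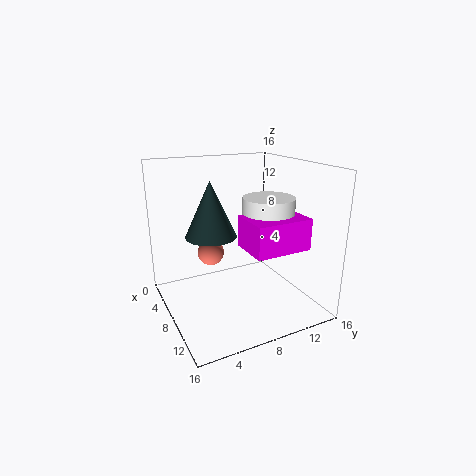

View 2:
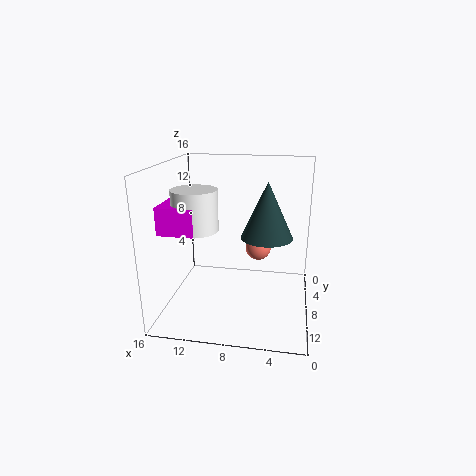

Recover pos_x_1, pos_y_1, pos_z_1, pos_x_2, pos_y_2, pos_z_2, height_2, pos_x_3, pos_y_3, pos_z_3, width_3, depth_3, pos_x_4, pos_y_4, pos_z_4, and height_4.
pos_x_1 = 6; pos_y_1 = 5.5; pos_z_1 = 6; pos_x_2 = 5; pos_y_2 = 6; pos_z_2 = 7.5; height_2 = 6.5; pos_x_3 = 12; pos_y_3 = 6; pos_z_3 = 9; width_3 = 4; depth_3 = 5.5; pos_x_4 = 12.5; pos_y_4 = 9; pos_z_4 = 9; height_4 = 4.5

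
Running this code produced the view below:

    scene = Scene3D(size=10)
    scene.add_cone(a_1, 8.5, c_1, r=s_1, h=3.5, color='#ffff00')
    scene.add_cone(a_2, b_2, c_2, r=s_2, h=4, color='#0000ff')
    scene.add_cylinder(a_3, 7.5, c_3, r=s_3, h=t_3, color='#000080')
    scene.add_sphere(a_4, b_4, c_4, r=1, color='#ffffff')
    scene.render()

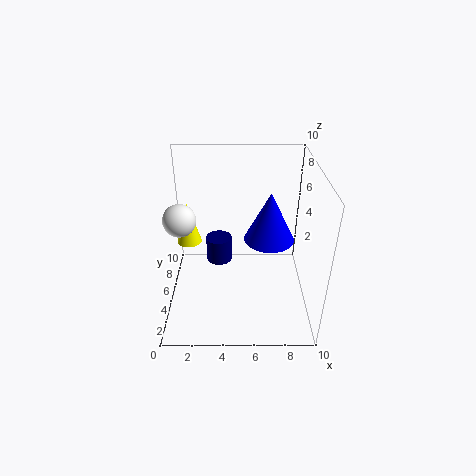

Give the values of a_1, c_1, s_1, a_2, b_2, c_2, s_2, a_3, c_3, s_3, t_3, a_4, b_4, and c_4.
a_1 = 1; c_1 = 2.5; s_1 = 1; a_2 = 7.5; b_2 = 8; c_2 = 3; s_2 = 2; a_3 = 3.5; c_3 = 1.5; s_3 = 1; t_3 = 2; a_4 = 1.5; b_4 = 3; c_4 = 7.5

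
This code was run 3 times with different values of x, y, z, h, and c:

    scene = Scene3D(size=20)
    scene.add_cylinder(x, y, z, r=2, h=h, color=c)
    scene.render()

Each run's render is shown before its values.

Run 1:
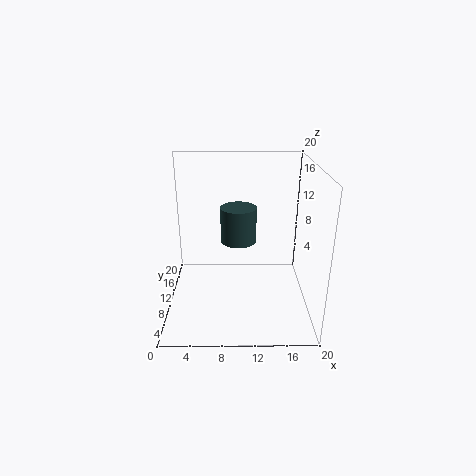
x = 10
y = 3
z = 13
h = 4
c = 'darkslategray'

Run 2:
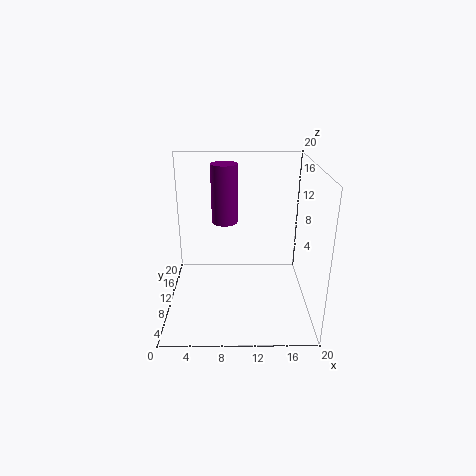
x = 8
y = 16
z = 10
h = 9
c = 'purple'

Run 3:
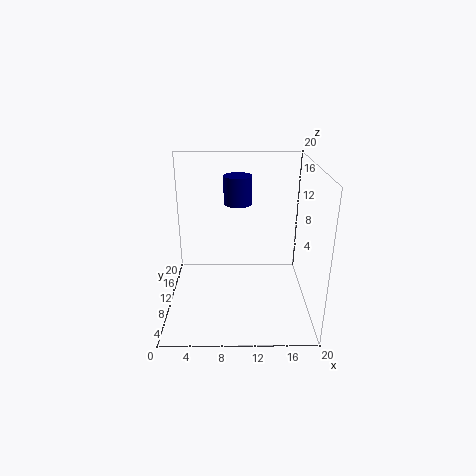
x = 10
y = 13
z = 14
h = 4
c = 'navy'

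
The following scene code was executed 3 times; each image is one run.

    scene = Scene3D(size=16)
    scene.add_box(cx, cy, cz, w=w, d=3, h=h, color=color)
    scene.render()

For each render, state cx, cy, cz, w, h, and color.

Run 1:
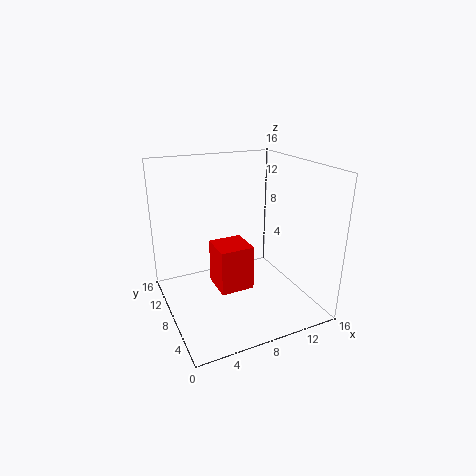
cx = 3; cy = 0.5; cz = 6.5; w = 3; h = 4; color = 'red'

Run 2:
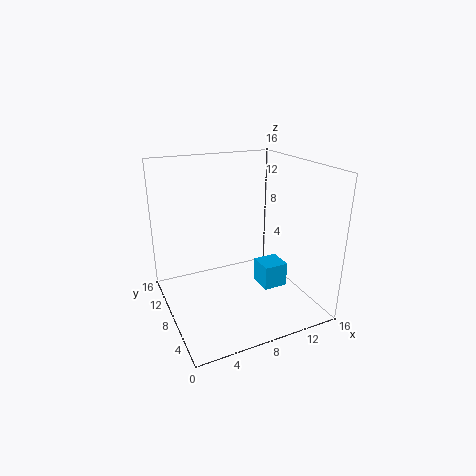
cx = 11.5; cy = 7.5; cz = 0.5; w = 3; h = 3; color = 'deepskyblue'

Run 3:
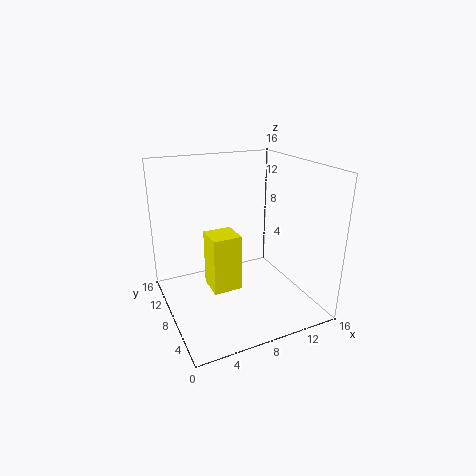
cx = 4; cy = 5; cz = 3.5; w = 3; h = 6; color = 'yellow'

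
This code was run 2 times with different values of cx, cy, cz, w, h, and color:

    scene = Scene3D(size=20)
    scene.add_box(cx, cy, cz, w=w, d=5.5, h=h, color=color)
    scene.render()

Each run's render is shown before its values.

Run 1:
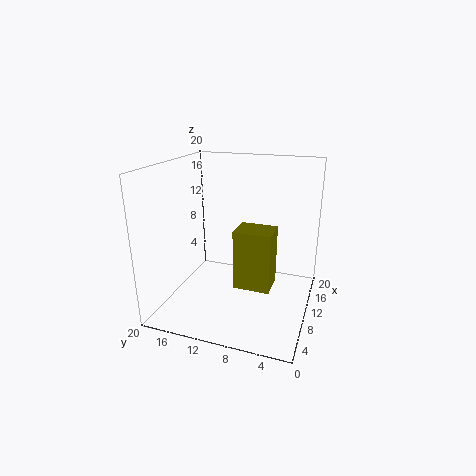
cx = 10.5
cy = 5.5
cz = 1.5
w = 4.5
h = 9
color = 'olive'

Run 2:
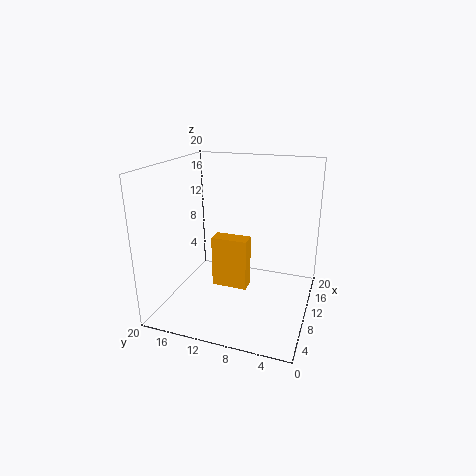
cx = 12
cy = 9.5
cz = 0.5
w = 2.5
h = 8
color = 'orange'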